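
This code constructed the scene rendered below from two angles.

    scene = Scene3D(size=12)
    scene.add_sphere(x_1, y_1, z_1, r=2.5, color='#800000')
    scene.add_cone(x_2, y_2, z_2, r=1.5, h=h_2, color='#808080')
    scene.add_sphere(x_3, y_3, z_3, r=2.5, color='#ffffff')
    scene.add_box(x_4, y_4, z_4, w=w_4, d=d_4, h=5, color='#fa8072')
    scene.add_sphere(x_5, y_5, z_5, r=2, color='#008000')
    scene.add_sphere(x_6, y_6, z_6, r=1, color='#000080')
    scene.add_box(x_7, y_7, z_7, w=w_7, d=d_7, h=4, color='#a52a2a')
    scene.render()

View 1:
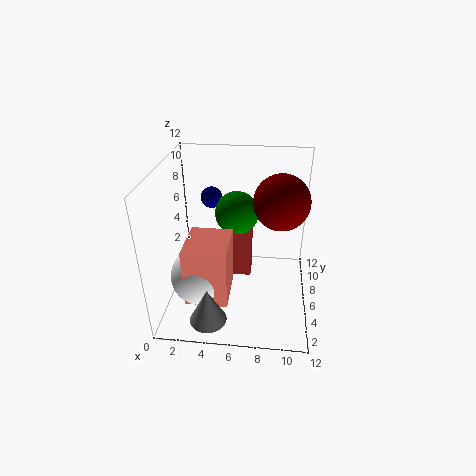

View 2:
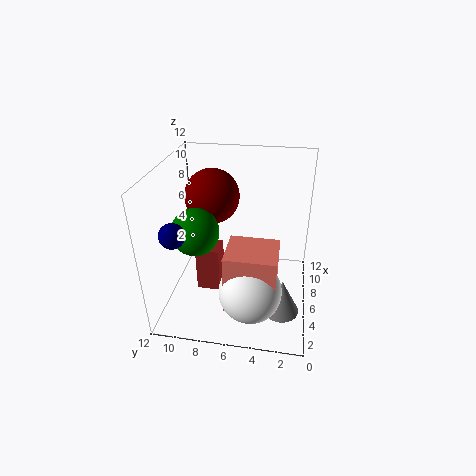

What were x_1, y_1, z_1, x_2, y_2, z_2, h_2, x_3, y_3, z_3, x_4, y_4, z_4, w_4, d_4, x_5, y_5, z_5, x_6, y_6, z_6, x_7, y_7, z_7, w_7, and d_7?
x_1 = 9.5, y_1 = 9, z_1 = 8, x_2 = 4, y_2 = 2, z_2 = 0.5, h_2 = 3, x_3 = 3, y_3 = 4.5, z_3 = 3, x_4 = 2, y_4 = 2.5, z_4 = 1.5, w_4 = 3.5, d_4 = 4, x_5 = 5.5, y_5 = 9.5, z_5 = 6.5, x_6 = 3, y_6 = 10.5, z_6 = 7.5, x_7 = 5, y_7 = 7.5, z_7 = 1, w_7 = 2, d_7 = 2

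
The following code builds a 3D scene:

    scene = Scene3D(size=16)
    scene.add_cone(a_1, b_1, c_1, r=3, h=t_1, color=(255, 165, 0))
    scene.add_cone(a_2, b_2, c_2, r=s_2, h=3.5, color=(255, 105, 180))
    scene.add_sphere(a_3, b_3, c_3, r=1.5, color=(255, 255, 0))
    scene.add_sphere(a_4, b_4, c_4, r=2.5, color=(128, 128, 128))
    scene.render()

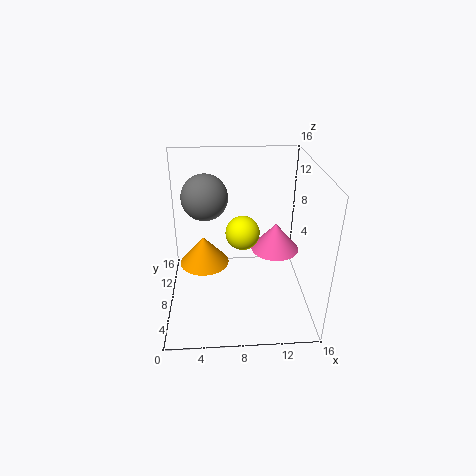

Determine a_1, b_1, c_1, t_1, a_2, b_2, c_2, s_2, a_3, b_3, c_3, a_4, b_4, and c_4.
a_1 = 4
b_1 = 11
c_1 = 3
t_1 = 3.5
a_2 = 13
b_2 = 12
c_2 = 4
s_2 = 3
a_3 = 8
b_3 = 2
c_3 = 12
a_4 = 4.5
b_4 = 9
c_4 = 12.5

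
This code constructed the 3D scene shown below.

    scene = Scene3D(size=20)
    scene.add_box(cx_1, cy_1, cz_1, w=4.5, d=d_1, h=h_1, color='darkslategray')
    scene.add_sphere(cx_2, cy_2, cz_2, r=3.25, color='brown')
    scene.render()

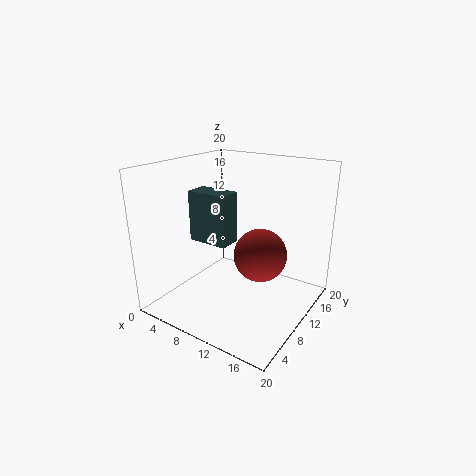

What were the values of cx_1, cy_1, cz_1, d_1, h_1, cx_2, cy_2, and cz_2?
cx_1 = 10, cy_1 = 0.5, cz_1 = 13.25, d_1 = 2.5, h_1 = 5.5, cx_2 = 15.25, cy_2 = 7, cz_2 = 10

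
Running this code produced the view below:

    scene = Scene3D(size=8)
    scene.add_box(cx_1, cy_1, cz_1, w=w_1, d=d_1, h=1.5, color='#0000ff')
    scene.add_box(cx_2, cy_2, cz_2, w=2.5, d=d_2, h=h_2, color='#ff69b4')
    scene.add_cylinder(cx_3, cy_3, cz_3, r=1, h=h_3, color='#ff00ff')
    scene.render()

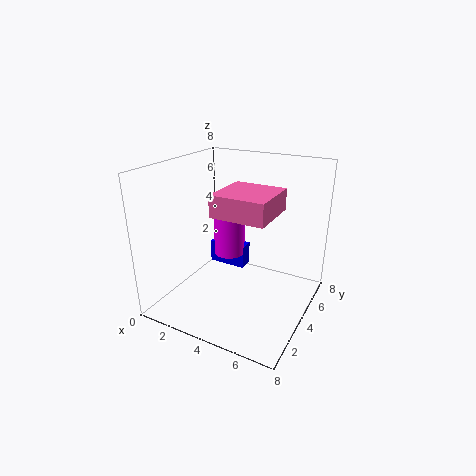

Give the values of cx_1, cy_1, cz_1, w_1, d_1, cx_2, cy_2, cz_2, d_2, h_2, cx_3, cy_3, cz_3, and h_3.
cx_1 = 0.5; cy_1 = 6.5; cz_1 = 0.5; w_1 = 2.5; d_1 = 1; cx_2 = 4.5; cy_2 = 0.5; cz_2 = 6.5; d_2 = 2.5; h_2 = 1; cx_3 = 2; cy_3 = 6.5; cz_3 = 1.5; h_3 = 3.5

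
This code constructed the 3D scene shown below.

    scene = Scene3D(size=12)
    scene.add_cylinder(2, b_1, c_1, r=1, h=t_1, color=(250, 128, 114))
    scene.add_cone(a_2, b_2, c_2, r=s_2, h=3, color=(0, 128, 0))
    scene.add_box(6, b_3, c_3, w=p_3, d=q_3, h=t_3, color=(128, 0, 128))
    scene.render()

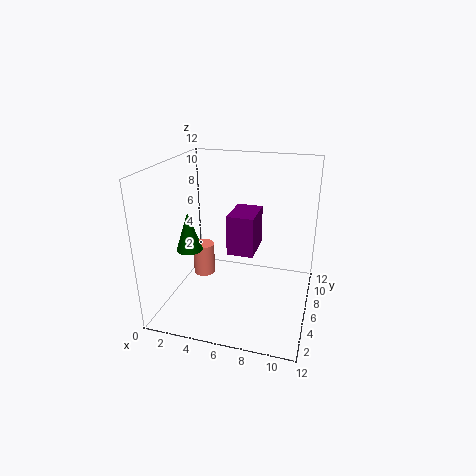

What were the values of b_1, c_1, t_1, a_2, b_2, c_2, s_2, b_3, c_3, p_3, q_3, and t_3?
b_1 = 8, c_1 = 1, t_1 = 3, a_2 = 3, b_2 = 3, c_2 = 6, s_2 = 1, b_3 = 3, c_3 = 6, p_3 = 2, q_3 = 3, t_3 = 3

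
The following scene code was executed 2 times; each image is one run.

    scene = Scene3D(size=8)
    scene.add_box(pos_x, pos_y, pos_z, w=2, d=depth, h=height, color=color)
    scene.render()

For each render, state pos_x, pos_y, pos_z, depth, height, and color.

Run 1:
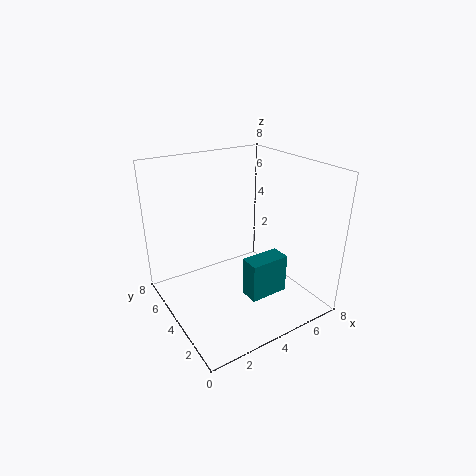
pos_x = 3; pos_y = 1; pos_z = 2; depth = 1; height = 2; color = 'teal'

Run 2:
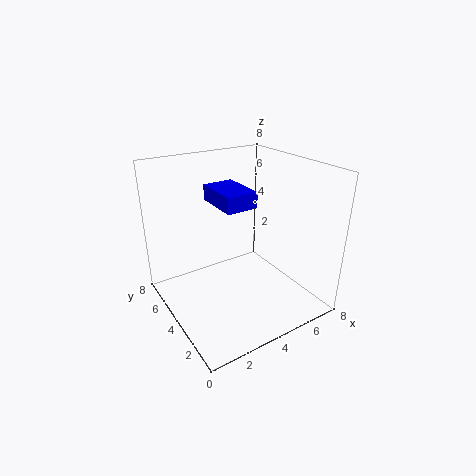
pos_x = 4; pos_y = 5; pos_z = 5; depth = 3; height = 1; color = 'blue'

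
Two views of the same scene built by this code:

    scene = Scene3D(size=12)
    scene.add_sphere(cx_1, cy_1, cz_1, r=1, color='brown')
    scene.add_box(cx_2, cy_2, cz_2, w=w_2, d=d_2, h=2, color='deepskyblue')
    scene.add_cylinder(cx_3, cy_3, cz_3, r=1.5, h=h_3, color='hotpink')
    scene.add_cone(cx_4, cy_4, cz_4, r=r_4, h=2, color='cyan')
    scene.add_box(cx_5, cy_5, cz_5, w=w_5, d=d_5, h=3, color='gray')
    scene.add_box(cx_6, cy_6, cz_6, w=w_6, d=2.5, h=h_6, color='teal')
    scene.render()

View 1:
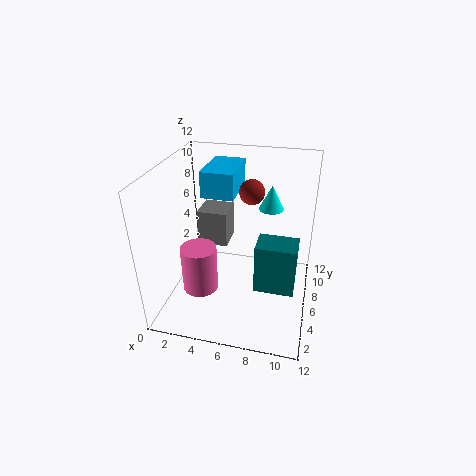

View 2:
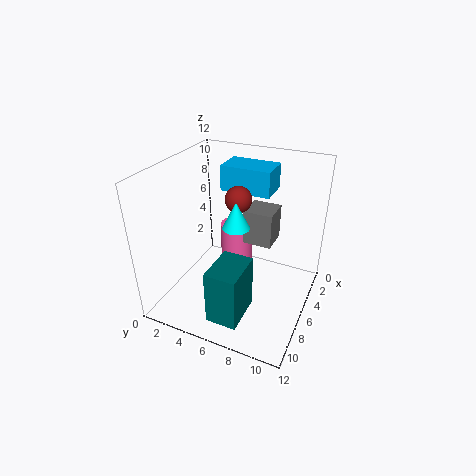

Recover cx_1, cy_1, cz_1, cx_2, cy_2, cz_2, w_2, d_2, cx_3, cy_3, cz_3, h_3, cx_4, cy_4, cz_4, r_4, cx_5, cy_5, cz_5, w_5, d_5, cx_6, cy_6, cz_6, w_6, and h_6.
cx_1 = 7
cy_1 = 6.5
cz_1 = 10
cx_2 = 3.5
cy_2 = 4.5
cz_2 = 10
w_2 = 2.5
d_2 = 4
cx_3 = 3
cy_3 = 4.5
cz_3 = 1.5
h_3 = 4
cx_4 = 8.5
cy_4 = 7
cz_4 = 8.5
r_4 = 1
cx_5 = 2.5
cy_5 = 6
cz_5 = 5
w_5 = 2.5
d_5 = 2.5
cx_6 = 7.5
cy_6 = 5.5
cz_6 = 1
w_6 = 3.5
h_6 = 4.5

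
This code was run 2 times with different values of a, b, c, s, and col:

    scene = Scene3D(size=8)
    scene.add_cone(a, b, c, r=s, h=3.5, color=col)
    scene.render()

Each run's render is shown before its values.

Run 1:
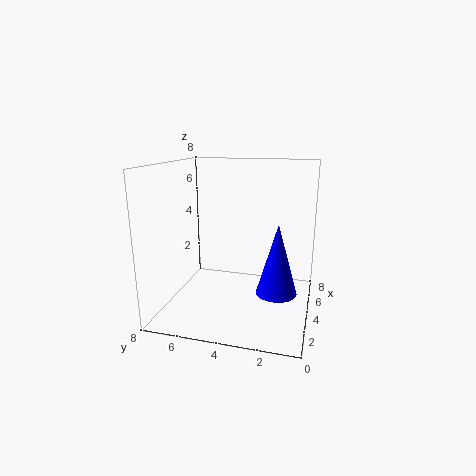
a = 2; b = 1.5; c = 2; s = 1; col = 'blue'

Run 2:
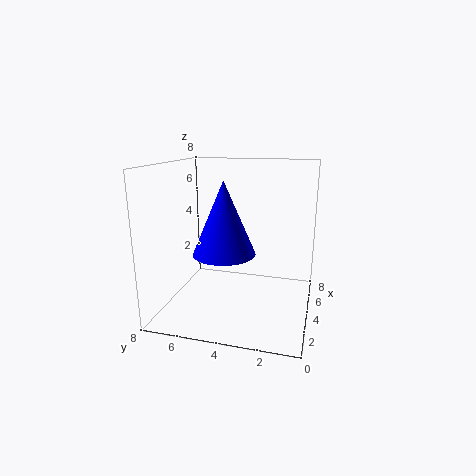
a = 1.5; b = 4; c = 4; s = 1.5; col = 'blue'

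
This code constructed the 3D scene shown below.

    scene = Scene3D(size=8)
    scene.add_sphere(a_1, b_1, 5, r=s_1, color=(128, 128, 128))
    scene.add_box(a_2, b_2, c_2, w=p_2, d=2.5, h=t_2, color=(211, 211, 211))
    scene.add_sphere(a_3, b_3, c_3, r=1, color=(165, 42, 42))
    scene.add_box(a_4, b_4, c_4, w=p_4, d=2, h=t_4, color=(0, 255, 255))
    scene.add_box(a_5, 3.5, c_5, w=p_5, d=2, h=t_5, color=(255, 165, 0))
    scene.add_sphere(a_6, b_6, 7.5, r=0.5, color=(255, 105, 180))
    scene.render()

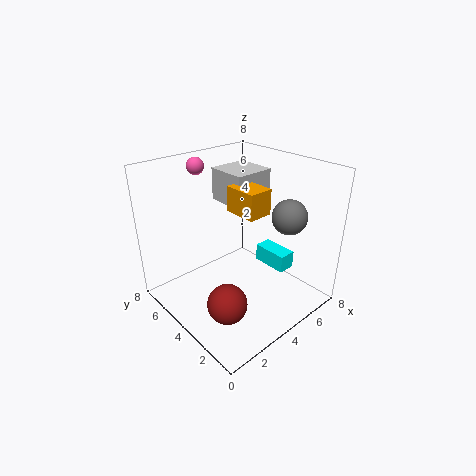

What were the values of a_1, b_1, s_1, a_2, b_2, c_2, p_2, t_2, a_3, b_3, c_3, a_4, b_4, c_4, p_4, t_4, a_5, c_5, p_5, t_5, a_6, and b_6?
a_1 = 6.5, b_1 = 2.5, s_1 = 1, a_2 = 5, b_2 = 5, c_2 = 5, p_2 = 2.5, t_2 = 2, a_3 = 1.5, b_3 = 2, c_3 = 2, a_4 = 5.5, b_4 = 2, c_4 = 2, p_4 = 1, t_4 = 1, a_5 = 4.5, c_5 = 5, p_5 = 1.5, t_5 = 1.5, a_6 = 3.5, b_6 = 7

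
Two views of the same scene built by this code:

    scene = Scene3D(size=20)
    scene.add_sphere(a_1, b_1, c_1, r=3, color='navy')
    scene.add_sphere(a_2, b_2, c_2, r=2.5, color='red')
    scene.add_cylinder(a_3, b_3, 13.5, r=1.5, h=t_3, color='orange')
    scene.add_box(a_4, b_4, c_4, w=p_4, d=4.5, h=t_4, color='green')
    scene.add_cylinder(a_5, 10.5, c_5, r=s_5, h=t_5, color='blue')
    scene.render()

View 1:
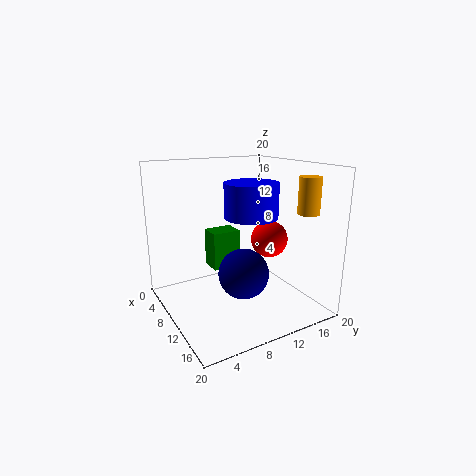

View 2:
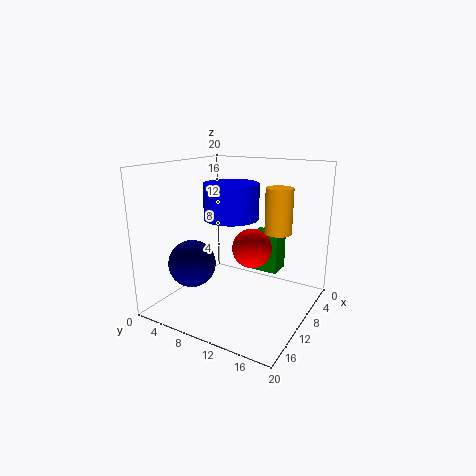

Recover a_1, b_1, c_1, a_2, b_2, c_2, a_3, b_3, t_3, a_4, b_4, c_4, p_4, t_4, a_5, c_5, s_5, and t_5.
a_1 = 16.5, b_1 = 7, c_1 = 8, a_2 = 12.5, b_2 = 13.5, c_2 = 10, a_3 = 15, b_3 = 18, t_3 = 5, a_4 = 1, b_4 = 9, c_4 = 3, p_4 = 3.5, t_4 = 6, a_5 = 12.5, c_5 = 13.5, s_5 = 3.5, t_5 = 4.5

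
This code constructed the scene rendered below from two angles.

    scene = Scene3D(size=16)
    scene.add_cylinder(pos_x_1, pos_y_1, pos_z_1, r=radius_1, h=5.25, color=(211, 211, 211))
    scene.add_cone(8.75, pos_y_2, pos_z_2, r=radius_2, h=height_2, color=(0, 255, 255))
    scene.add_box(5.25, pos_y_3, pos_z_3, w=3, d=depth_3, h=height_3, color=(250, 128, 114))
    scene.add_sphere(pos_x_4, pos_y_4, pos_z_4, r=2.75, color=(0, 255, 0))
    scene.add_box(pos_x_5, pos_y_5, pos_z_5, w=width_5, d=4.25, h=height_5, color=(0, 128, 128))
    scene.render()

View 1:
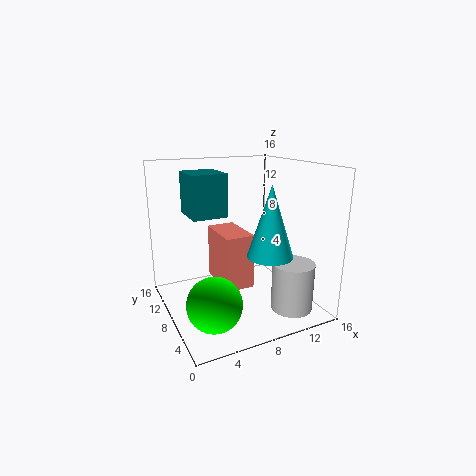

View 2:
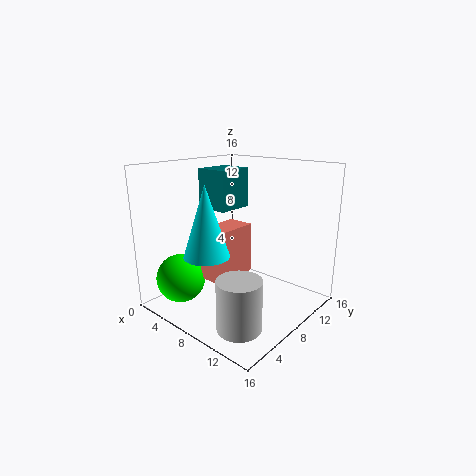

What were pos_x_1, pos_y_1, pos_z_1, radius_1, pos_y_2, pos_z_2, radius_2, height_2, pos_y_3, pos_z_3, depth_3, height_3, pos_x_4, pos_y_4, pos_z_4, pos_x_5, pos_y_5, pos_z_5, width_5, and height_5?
pos_x_1 = 12.25, pos_y_1 = 3.25, pos_z_1 = 0.75, radius_1 = 2.25, pos_y_2 = 2.5, pos_z_2 = 7.75, radius_2 = 2.25, height_2 = 7, pos_y_3 = 4.75, pos_z_3 = 3.5, depth_3 = 5.25, height_3 = 5.75, pos_x_4 = 3.25, pos_y_4 = 3.5, pos_z_4 = 3.25, pos_x_5 = 2.75, pos_y_5 = 7.25, pos_z_5 = 10.75, width_5 = 3.75, height_5 = 4.5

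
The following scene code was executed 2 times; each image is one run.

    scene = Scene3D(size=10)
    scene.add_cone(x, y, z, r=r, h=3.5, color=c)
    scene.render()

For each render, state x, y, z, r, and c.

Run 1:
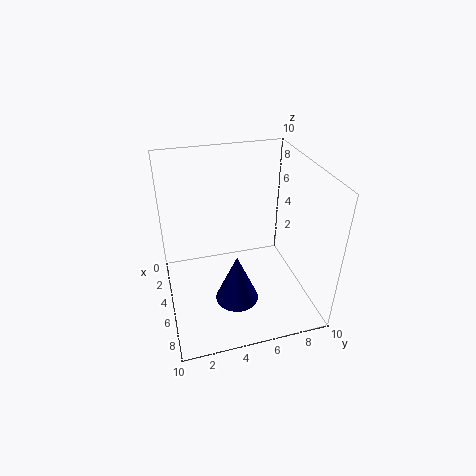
x = 6.5; y = 4.5; z = 1; r = 1.5; c = 'navy'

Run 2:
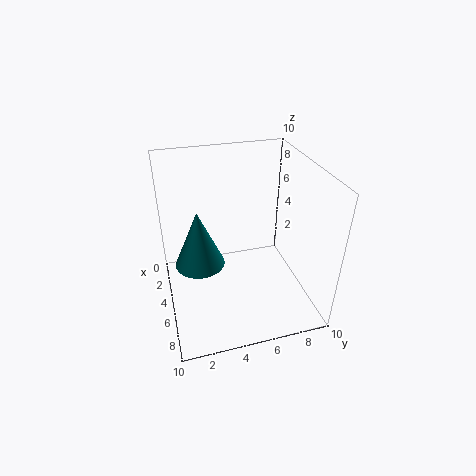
x = 7; y = 2; z = 5; r = 1.5; c = 'teal'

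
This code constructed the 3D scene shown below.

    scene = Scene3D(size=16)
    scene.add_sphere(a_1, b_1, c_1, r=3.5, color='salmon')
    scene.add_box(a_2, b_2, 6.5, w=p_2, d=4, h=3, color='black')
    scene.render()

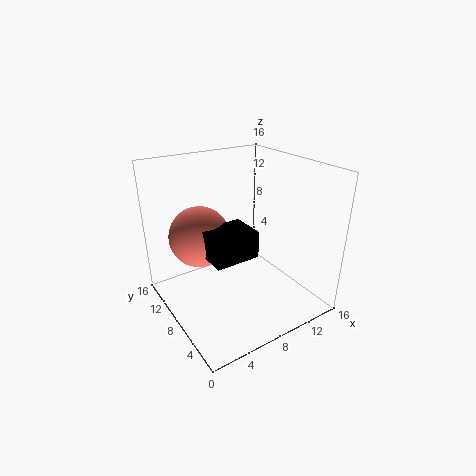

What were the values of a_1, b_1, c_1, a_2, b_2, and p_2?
a_1 = 5; b_1 = 11.5; c_1 = 7.5; a_2 = 4; b_2 = 5.5; p_2 = 5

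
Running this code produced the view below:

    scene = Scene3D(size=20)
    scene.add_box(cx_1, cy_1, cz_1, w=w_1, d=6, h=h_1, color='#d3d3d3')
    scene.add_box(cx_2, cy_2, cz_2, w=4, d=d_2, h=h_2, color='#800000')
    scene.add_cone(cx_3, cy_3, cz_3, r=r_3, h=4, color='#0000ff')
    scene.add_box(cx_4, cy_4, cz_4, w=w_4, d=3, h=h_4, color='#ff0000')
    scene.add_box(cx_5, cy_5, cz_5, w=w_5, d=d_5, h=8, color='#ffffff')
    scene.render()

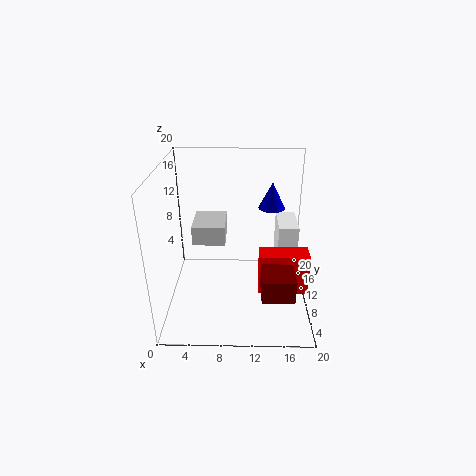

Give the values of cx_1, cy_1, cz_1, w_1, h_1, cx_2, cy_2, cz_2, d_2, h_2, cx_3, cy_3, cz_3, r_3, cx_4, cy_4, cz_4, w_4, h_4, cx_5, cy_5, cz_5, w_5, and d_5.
cx_1 = 3; cy_1 = 13; cz_1 = 7; w_1 = 5; h_1 = 3; cx_2 = 13; cy_2 = 1; cz_2 = 6; d_2 = 4; h_2 = 3; cx_3 = 15; cy_3 = 16; cz_3 = 12; r_3 = 2; cx_4 = 13; cy_4 = 8; cz_4 = 2; w_4 = 7; h_4 = 6; cx_5 = 16; cy_5 = 13; cz_5 = 2; w_5 = 3; d_5 = 6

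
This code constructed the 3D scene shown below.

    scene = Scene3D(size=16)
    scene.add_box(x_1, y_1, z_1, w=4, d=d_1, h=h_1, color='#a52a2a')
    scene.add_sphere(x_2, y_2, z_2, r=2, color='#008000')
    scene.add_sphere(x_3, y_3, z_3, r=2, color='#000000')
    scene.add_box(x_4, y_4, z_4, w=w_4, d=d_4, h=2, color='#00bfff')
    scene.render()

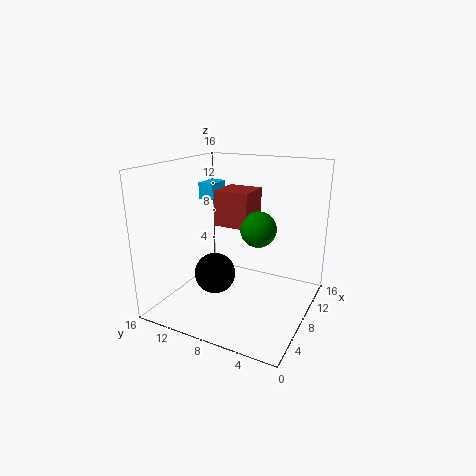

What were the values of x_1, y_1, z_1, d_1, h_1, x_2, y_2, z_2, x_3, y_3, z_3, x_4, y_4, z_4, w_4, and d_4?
x_1 = 8, y_1 = 7, z_1 = 9, d_1 = 4, h_1 = 4, x_2 = 9, y_2 = 6, z_2 = 9, x_3 = 3, y_3 = 8, z_3 = 6, x_4 = 11, y_4 = 13, z_4 = 11, w_4 = 3, d_4 = 2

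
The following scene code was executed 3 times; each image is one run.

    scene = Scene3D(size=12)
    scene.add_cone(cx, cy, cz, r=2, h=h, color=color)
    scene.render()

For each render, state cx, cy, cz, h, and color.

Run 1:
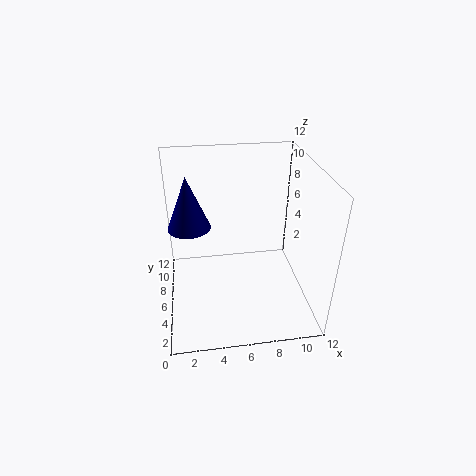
cx = 2
cy = 10
cz = 5
h = 5
color = 'navy'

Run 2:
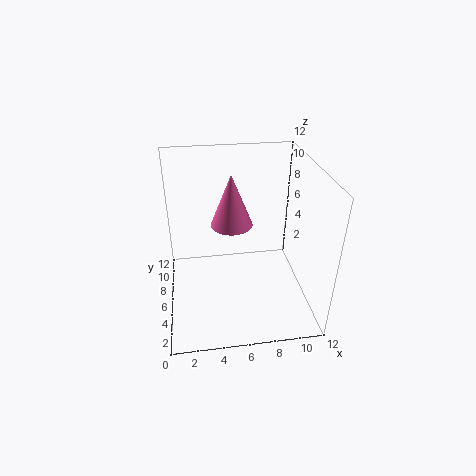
cx = 6
cy = 10
cz = 5
h = 5
color = 'hotpink'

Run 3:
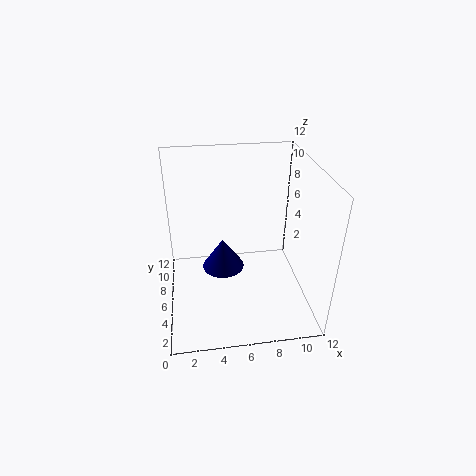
cx = 5
cy = 9
cz = 1
h = 3
color = 'navy'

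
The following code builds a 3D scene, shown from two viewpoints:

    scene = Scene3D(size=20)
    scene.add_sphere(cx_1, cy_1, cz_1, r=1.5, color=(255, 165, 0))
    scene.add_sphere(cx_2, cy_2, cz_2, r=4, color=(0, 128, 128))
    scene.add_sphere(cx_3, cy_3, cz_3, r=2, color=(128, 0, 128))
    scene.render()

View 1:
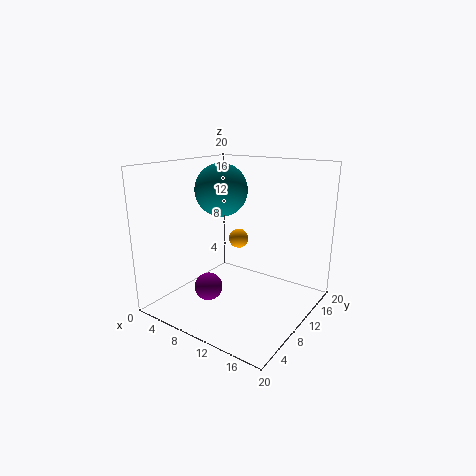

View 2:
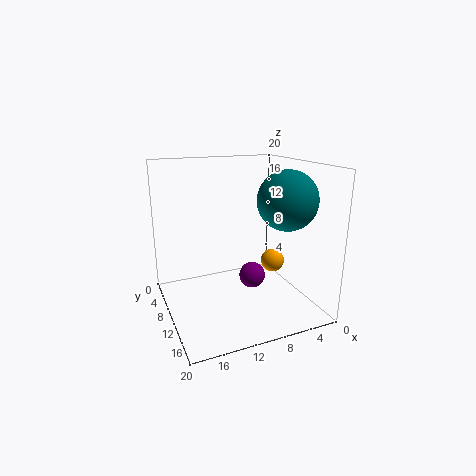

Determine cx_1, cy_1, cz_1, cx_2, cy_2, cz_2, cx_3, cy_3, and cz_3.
cx_1 = 7
cy_1 = 14.5
cz_1 = 8
cx_2 = 4.5
cy_2 = 13.5
cz_2 = 15.5
cx_3 = 6.5
cy_3 = 7.5
cz_3 = 2.5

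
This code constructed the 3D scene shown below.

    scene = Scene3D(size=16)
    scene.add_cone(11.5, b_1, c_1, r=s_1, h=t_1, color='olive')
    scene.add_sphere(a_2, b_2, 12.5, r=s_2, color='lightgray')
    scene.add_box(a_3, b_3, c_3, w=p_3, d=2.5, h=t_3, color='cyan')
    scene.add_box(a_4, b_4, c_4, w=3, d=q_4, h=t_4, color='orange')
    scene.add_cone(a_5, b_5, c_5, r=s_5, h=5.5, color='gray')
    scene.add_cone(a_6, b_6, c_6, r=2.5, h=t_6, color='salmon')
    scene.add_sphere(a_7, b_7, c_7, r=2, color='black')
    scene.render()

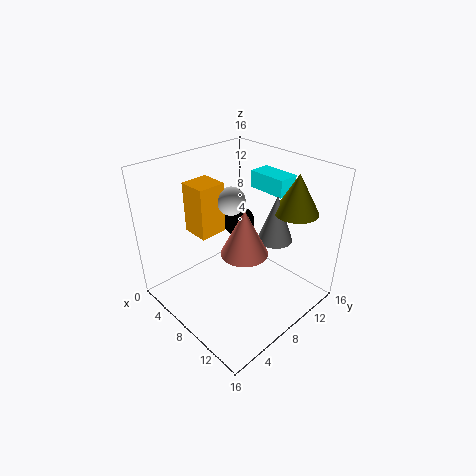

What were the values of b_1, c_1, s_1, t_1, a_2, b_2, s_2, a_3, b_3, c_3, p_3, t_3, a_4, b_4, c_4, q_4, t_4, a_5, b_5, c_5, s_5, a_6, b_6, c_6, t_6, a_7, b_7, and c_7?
b_1 = 13.5
c_1 = 10.5
s_1 = 2.5
t_1 = 4.5
a_2 = 7.5
b_2 = 7.5
s_2 = 1.5
a_3 = 5.5
b_3 = 12.5
c_3 = 12
p_3 = 4.5
t_3 = 2
a_4 = 4
b_4 = 4
c_4 = 9
q_4 = 3
t_4 = 5.5
a_5 = 10
b_5 = 12
c_5 = 7
s_5 = 2
a_6 = 10
b_6 = 7
c_6 = 7.5
t_6 = 5
a_7 = 3.5
b_7 = 12.5
c_7 = 6.5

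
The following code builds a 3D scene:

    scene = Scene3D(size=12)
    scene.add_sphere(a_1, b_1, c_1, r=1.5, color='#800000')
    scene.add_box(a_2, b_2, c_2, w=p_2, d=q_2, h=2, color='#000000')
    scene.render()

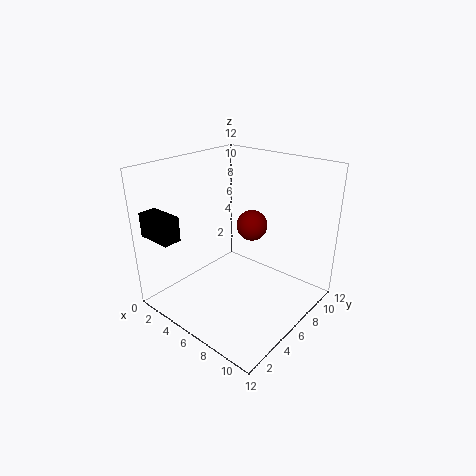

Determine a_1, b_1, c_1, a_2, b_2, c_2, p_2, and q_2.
a_1 = 4
b_1 = 10.5
c_1 = 5
a_2 = 0.5
b_2 = 0.5
c_2 = 6.5
p_2 = 3
q_2 = 1.5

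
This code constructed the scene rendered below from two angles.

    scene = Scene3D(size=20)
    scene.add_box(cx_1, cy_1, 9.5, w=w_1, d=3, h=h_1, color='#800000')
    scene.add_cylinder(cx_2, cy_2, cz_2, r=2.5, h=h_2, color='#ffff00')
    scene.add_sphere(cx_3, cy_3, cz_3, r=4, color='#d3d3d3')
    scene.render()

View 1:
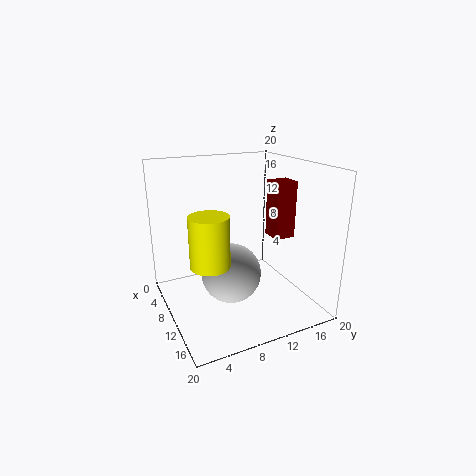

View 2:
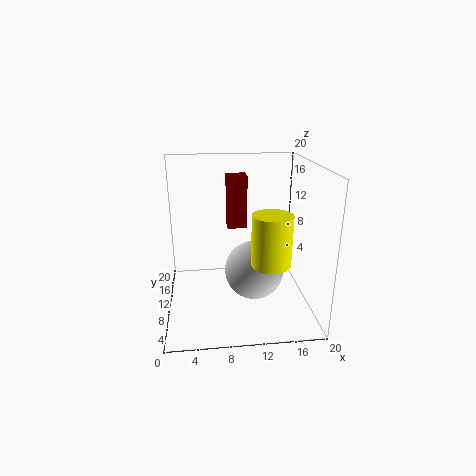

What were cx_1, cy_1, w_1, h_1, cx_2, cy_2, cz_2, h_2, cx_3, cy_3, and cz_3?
cx_1 = 9
cy_1 = 15
w_1 = 3
h_1 = 8
cx_2 = 13.5
cy_2 = 4.5
cz_2 = 8.5
h_2 = 6.5
cx_3 = 12
cy_3 = 8
cz_3 = 6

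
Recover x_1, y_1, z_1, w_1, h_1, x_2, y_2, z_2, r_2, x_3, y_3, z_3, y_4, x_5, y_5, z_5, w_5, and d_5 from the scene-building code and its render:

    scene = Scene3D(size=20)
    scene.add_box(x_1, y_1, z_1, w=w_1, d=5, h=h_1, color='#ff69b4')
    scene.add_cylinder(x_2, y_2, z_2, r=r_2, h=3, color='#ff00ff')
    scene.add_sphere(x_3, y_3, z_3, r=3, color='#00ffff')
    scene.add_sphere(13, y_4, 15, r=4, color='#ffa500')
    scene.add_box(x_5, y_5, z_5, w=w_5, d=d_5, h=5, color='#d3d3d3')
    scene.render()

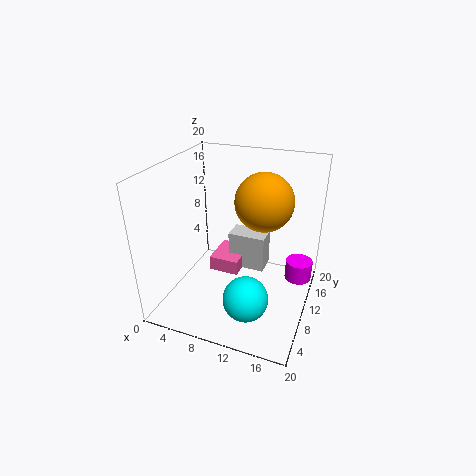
x_1 = 7; y_1 = 7; z_1 = 6; w_1 = 4; h_1 = 2; x_2 = 18; y_2 = 15; z_2 = 2; r_2 = 2; x_3 = 13; y_3 = 5; z_3 = 4; y_4 = 12; x_5 = 9; y_5 = 9; z_5 = 6; w_5 = 5; d_5 = 3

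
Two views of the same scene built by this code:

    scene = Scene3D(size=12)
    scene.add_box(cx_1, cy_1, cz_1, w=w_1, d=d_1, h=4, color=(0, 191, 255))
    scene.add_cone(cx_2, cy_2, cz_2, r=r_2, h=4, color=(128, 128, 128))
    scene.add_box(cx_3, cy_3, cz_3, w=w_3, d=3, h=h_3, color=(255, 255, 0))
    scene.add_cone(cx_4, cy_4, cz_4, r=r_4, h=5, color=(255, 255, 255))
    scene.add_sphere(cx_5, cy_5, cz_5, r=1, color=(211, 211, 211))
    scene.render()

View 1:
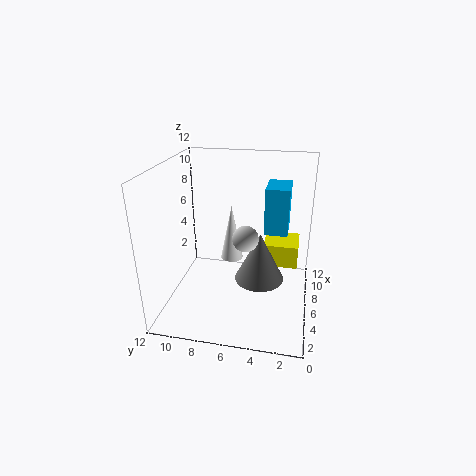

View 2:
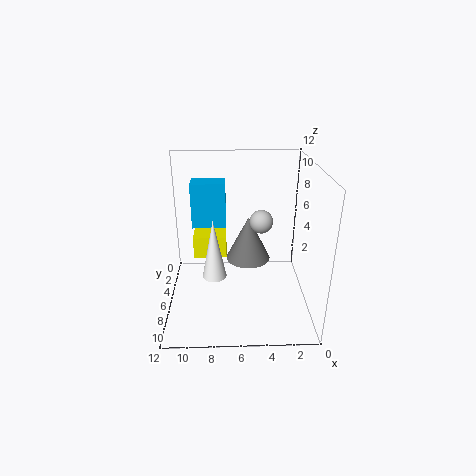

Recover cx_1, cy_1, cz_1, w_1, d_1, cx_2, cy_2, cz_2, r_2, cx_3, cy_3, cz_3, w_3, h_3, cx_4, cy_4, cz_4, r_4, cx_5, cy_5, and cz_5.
cx_1 = 7; cy_1 = 2; cz_1 = 6; w_1 = 3; d_1 = 2; cx_2 = 5; cy_2 = 4; cz_2 = 3; r_2 = 2; cx_3 = 7; cy_3 = 1; cz_3 = 3; w_3 = 3; h_3 = 2; cx_4 = 8; cy_4 = 7; cz_4 = 3; r_4 = 1; cx_5 = 4; cy_5 = 5; cz_5 = 7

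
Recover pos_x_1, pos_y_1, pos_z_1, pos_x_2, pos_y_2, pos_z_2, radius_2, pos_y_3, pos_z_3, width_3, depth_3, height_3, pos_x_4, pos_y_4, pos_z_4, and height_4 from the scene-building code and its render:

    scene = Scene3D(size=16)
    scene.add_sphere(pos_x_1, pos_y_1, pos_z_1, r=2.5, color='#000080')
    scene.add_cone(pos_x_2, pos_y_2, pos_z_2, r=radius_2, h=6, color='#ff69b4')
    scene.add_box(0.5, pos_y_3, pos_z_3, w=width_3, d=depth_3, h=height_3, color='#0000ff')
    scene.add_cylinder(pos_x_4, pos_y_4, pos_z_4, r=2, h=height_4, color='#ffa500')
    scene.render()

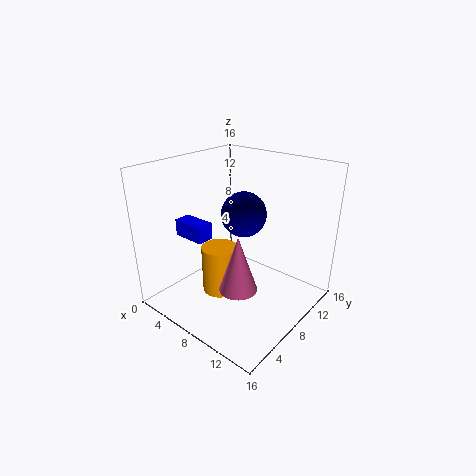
pos_x_1 = 8; pos_y_1 = 9; pos_z_1 = 10.5; pos_x_2 = 10.5; pos_y_2 = 5; pos_z_2 = 4; radius_2 = 2; pos_y_3 = 5.5; pos_z_3 = 7; width_3 = 4; depth_3 = 2; height_3 = 2; pos_x_4 = 6.5; pos_y_4 = 6.5; pos_z_4 = 1.5; height_4 = 5.5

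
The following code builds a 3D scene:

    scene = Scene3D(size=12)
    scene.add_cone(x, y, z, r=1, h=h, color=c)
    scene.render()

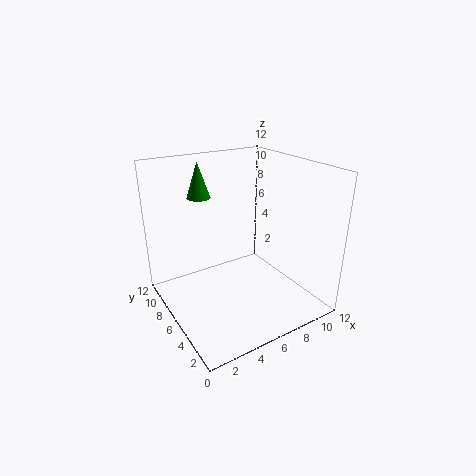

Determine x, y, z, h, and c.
x = 4, y = 9, z = 9, h = 3, c = 'green'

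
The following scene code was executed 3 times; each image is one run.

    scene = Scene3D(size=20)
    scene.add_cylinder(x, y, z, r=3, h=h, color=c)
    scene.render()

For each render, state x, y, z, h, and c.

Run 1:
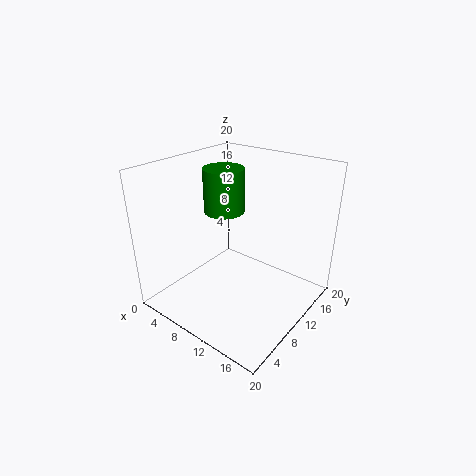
x = 5.5; y = 12.5; z = 12; h = 6.5; c = 'green'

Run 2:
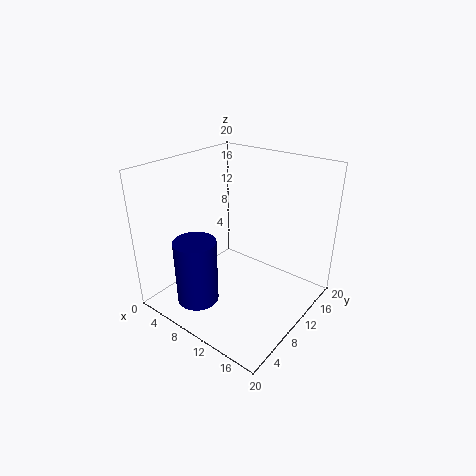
x = 6; y = 5.5; z = 0.5; h = 9.5; c = 'navy'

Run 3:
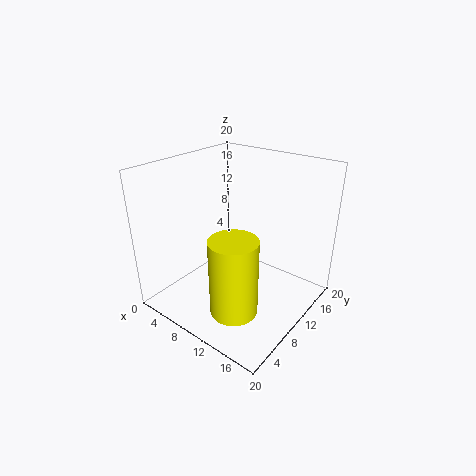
x = 14; y = 4; z = 3.5; h = 10; c = 'yellow'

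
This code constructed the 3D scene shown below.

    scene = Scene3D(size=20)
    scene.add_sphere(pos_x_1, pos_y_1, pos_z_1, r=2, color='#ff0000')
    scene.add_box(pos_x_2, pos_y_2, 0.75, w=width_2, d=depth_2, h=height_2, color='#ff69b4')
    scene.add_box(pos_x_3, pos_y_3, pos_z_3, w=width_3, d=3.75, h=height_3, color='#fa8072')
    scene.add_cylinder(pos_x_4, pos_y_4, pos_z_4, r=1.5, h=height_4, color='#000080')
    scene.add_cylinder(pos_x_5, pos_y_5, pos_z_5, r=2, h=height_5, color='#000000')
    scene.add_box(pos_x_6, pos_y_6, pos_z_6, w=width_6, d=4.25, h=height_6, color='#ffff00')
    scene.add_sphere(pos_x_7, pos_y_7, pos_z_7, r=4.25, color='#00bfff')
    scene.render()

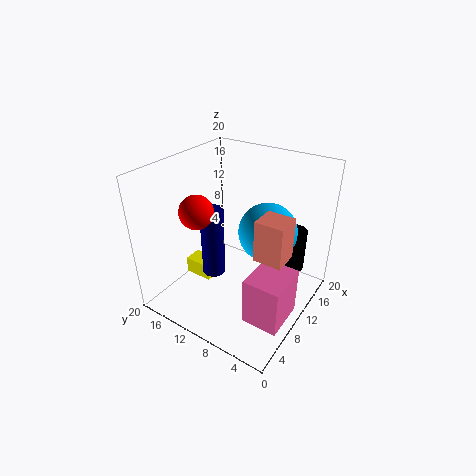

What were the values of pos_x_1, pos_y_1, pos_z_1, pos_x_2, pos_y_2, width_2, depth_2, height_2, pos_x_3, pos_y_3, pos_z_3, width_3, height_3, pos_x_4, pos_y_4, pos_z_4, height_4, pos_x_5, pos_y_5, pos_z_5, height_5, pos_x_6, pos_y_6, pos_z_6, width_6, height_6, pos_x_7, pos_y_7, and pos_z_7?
pos_x_1 = 3
pos_y_1 = 11
pos_z_1 = 16.75
pos_x_2 = 5
pos_y_2 = 1
width_2 = 6
depth_2 = 5
height_2 = 6.75
pos_x_3 = 7
pos_y_3 = 2
pos_z_3 = 9.75
width_3 = 3.5
height_3 = 5.5
pos_x_4 = 6
pos_y_4 = 11.25
pos_z_4 = 6.5
height_4 = 9.25
pos_x_5 = 17.75
pos_y_5 = 5
pos_z_5 = 2.5
height_5 = 6.5
pos_x_6 = 8.25
pos_y_6 = 14.25
pos_z_6 = 1.75
width_6 = 2.75
height_6 = 2.5
pos_x_7 = 14
pos_y_7 = 7.5
pos_z_7 = 9.75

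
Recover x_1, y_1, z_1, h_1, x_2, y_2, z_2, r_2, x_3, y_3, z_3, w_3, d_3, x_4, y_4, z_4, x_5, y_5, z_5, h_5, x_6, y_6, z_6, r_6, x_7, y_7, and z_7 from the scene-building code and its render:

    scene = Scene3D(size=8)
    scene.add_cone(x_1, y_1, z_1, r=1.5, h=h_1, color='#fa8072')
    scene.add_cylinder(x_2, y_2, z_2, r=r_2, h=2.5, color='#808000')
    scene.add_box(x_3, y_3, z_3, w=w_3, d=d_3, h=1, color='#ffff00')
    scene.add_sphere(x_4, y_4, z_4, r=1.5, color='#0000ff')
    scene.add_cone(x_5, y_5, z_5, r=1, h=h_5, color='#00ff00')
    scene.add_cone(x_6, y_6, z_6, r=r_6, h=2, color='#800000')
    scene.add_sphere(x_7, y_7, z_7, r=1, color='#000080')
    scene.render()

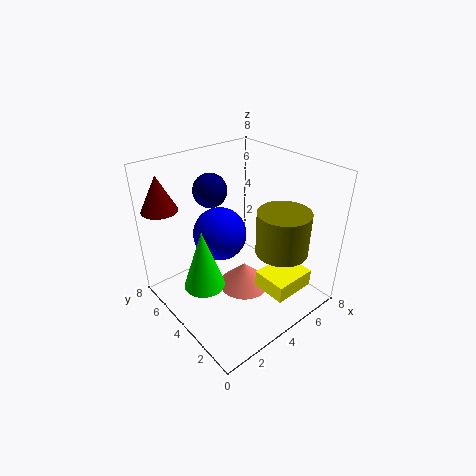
x_1 = 4.5; y_1 = 4; z_1 = 0.5; h_1 = 1.5; x_2 = 6; y_2 = 2.5; z_2 = 3; r_2 = 1.5; x_3 = 4.5; y_3 = 1; z_3 = 1; w_3 = 2.5; d_3 = 2; x_4 = 3.5; y_4 = 5; z_4 = 4; x_5 = 1; y_5 = 3; z_5 = 3; h_5 = 3; x_6 = 1; y_6 = 7; z_6 = 5.5; r_6 = 1; x_7 = 4; y_7 = 6.5; z_7 = 6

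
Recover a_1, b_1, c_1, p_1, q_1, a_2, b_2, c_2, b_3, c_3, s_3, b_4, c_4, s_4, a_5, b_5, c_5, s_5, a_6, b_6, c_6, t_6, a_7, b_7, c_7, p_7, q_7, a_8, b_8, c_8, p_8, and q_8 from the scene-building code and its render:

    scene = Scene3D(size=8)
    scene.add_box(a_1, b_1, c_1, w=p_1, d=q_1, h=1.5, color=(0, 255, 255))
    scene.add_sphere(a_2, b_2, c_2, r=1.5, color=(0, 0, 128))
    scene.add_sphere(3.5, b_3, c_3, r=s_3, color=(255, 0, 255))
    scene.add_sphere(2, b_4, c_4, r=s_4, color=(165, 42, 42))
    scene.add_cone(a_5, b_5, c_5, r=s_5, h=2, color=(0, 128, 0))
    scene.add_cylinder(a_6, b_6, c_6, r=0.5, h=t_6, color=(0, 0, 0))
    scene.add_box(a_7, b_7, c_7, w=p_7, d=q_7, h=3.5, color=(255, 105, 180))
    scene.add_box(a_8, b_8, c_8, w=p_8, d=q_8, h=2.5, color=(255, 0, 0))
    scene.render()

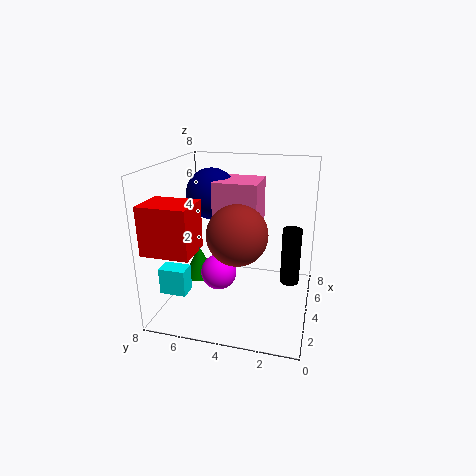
a_1 = 2; b_1 = 6.5; c_1 = 1; p_1 = 1; q_1 = 1.5; a_2 = 5.5; b_2 = 6; c_2 = 6; b_3 = 5; c_3 = 2; s_3 = 1; b_4 = 3.5; c_4 = 5; s_4 = 1.5; a_5 = 5.5; b_5 = 7; c_5 = 0.5; s_5 = 1; a_6 = 3.5; b_6 = 1; c_6 = 2; t_6 = 3; a_7 = 4; b_7 = 3; c_7 = 3.5; p_7 = 2.5; q_7 = 2.5; a_8 = 0.5; b_8 = 5.5; c_8 = 4; p_8 = 2; q_8 = 2.5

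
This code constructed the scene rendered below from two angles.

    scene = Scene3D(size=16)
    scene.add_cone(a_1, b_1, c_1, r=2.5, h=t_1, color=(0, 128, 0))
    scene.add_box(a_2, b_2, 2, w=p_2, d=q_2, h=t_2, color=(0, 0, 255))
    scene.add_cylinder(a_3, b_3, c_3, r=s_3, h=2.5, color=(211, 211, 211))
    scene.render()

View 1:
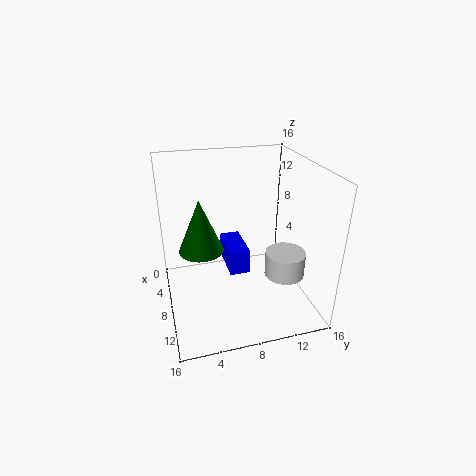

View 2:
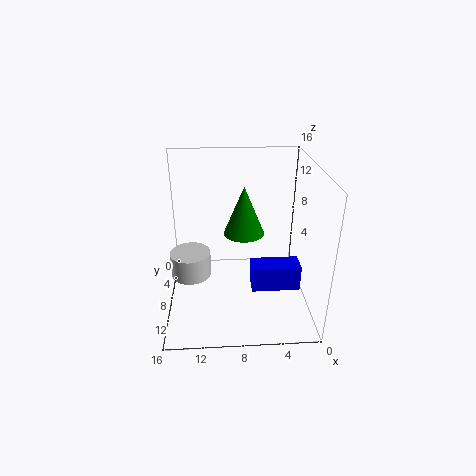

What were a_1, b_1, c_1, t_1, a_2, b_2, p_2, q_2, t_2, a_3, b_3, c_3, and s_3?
a_1 = 7, b_1 = 4, c_1 = 6.5, t_1 = 6, a_2 = 1, b_2 = 7.5, p_2 = 5.5, q_2 = 2.5, t_2 = 3, a_3 = 13, b_3 = 11.5, c_3 = 6, s_3 = 2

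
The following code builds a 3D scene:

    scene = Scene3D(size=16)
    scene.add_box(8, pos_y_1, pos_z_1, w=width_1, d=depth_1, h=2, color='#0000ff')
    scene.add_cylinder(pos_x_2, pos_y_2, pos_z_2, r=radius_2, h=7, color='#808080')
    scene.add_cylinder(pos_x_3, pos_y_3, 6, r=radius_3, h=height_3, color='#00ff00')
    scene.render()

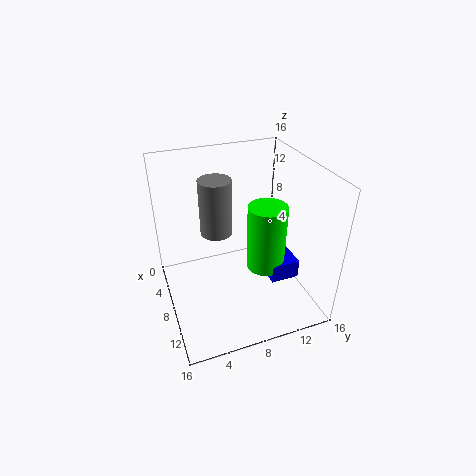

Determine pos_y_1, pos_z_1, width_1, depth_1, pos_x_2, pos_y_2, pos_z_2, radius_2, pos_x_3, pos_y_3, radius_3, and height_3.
pos_y_1 = 10, pos_z_1 = 5, width_1 = 5, depth_1 = 3, pos_x_2 = 3, pos_y_2 = 7, pos_z_2 = 6, radius_2 = 2, pos_x_3 = 11, pos_y_3 = 10, radius_3 = 2, height_3 = 7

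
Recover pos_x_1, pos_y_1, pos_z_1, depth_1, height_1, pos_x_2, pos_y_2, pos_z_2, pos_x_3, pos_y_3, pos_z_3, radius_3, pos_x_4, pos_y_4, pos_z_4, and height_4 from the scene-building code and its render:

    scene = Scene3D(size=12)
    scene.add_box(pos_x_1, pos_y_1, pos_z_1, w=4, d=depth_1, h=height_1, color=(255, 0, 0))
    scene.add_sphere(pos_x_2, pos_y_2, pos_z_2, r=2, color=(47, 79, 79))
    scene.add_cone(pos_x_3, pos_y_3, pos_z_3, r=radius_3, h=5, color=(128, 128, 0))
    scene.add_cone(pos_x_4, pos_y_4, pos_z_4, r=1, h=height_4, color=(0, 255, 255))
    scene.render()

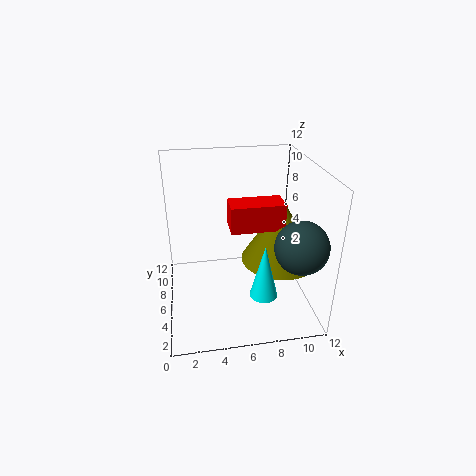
pos_x_1 = 5; pos_y_1 = 3; pos_z_1 = 8; depth_1 = 2; height_1 = 2; pos_x_2 = 10; pos_y_2 = 2; pos_z_2 = 7; pos_x_3 = 9; pos_y_3 = 4; pos_z_3 = 5; radius_3 = 3; pos_x_4 = 7; pos_y_4 = 1; pos_z_4 = 4; height_4 = 4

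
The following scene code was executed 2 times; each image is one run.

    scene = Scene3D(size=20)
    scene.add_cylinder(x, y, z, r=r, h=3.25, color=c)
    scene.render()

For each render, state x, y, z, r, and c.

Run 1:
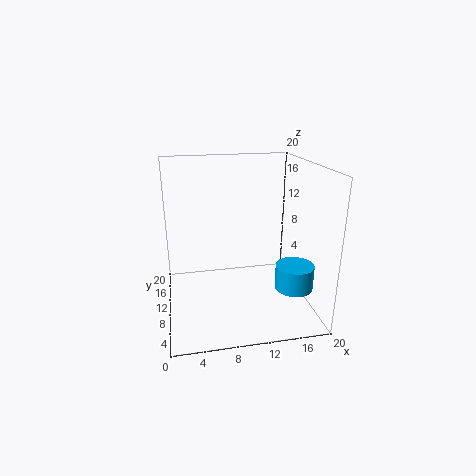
x = 16.5; y = 4.75; z = 4.5; r = 2.5; c = 'deepskyblue'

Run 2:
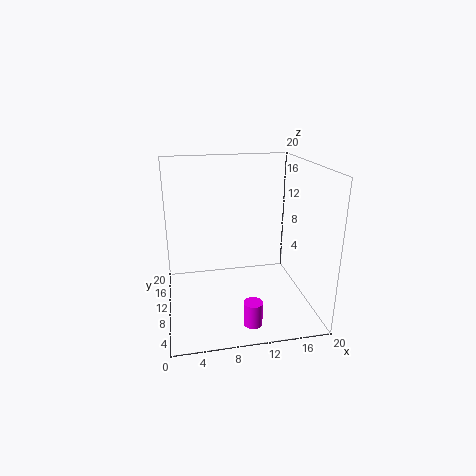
x = 10.75; y = 3.75; z = 0.25; r = 1.25; c = 'magenta'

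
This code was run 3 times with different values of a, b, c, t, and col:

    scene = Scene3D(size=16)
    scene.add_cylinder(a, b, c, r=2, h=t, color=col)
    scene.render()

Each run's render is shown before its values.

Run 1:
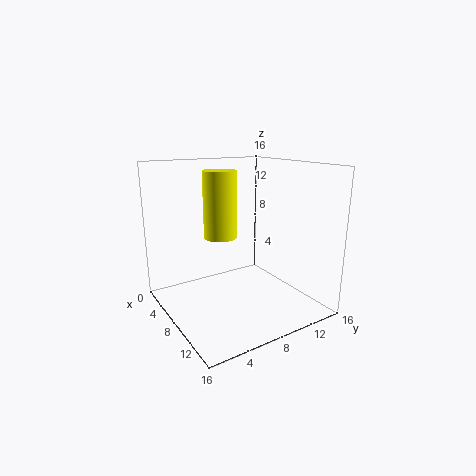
a = 4
b = 8
c = 7
t = 8
col = 'yellow'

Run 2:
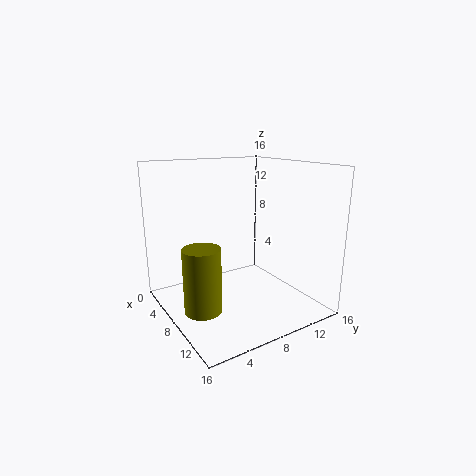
a = 9
b = 3
c = 1
t = 7
col = 'olive'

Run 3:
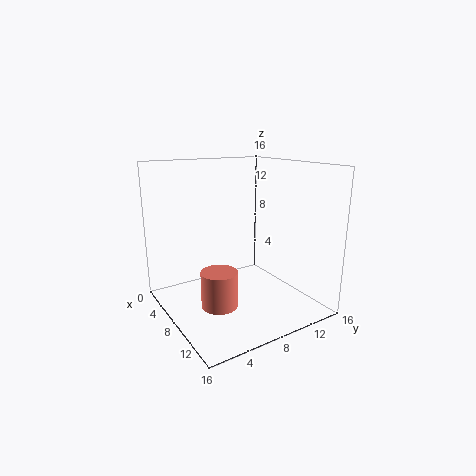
a = 9
b = 5
c = 1
t = 4
col = 'salmon'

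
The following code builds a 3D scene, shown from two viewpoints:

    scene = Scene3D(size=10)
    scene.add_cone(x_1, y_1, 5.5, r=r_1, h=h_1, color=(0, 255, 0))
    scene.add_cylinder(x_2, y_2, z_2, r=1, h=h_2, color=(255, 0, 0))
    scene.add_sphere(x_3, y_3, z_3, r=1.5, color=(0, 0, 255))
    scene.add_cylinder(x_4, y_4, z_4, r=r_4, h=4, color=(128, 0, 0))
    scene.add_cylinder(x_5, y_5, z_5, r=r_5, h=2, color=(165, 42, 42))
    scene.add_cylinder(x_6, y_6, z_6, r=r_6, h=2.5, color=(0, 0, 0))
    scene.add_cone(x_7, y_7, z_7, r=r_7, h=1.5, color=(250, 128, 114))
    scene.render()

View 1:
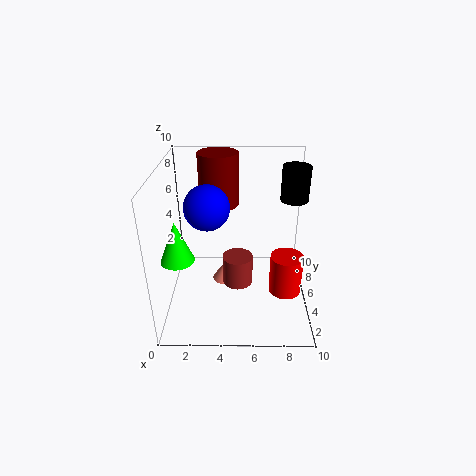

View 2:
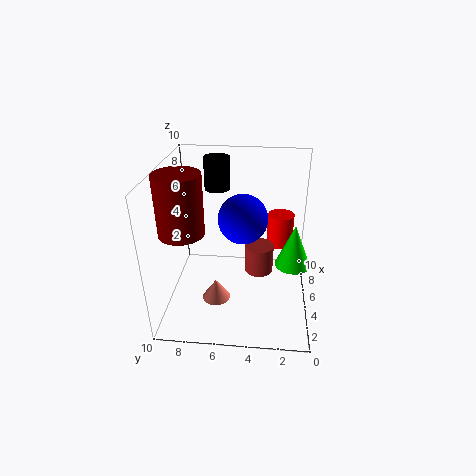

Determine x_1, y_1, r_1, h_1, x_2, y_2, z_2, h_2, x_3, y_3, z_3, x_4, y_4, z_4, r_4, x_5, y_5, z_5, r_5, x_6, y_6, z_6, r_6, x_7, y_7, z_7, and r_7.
x_1 = 1.5
y_1 = 1.5
r_1 = 1
h_1 = 2.5
x_2 = 8
y_2 = 2
z_2 = 3
h_2 = 2.5
x_3 = 3
y_3 = 4.5
z_3 = 7.5
x_4 = 3.5
y_4 = 8.5
z_4 = 6
r_4 = 1.5
x_5 = 5
y_5 = 3.5
z_5 = 2.5
r_5 = 1
x_6 = 9
y_6 = 7
z_6 = 7
r_6 = 1
x_7 = 4
y_7 = 6.5
z_7 = 0.5
r_7 = 1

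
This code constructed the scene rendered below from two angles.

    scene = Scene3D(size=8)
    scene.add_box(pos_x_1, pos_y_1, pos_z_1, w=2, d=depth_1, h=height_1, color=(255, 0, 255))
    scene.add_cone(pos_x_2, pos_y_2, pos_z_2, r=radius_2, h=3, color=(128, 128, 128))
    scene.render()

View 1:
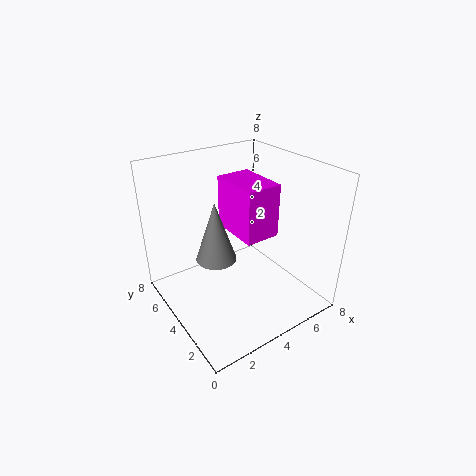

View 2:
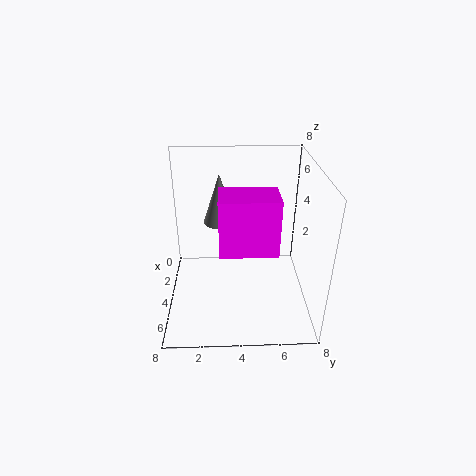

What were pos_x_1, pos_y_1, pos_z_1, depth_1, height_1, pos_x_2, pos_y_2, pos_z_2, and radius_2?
pos_x_1 = 4; pos_y_1 = 3; pos_z_1 = 4; depth_1 = 3; height_1 = 3; pos_x_2 = 2; pos_y_2 = 3; pos_z_2 = 4; radius_2 = 1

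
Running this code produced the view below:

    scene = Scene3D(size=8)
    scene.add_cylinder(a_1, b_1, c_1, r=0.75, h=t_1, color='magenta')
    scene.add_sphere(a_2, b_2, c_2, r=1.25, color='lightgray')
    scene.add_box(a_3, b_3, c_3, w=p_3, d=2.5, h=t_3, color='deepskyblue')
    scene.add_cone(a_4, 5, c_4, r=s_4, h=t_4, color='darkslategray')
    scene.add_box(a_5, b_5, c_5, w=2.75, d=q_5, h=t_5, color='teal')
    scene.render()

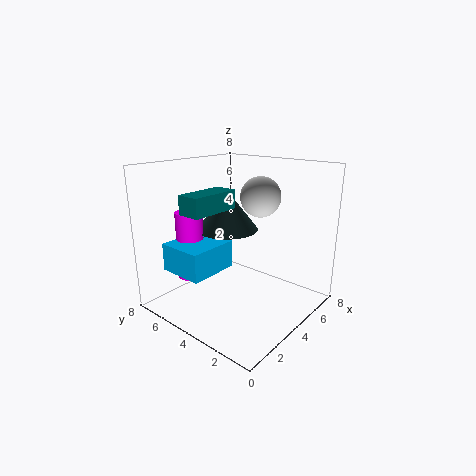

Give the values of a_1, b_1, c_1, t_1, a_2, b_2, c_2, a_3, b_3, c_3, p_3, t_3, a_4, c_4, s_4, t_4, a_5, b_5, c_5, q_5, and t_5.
a_1 = 2.25; b_1 = 6; c_1 = 1.75; t_1 = 3.75; a_2 = 6.75; b_2 = 4.5; c_2 = 5.75; a_3 = 0.75; b_3 = 4; c_3 = 2.5; p_3 = 2.75; t_3 = 1.5; a_4 = 4.25; c_4 = 4.25; s_4 = 1.75; t_4 = 2.25; a_5 = 1; b_5 = 4; c_5 = 5.75; q_5 = 1.25; t_5 = 1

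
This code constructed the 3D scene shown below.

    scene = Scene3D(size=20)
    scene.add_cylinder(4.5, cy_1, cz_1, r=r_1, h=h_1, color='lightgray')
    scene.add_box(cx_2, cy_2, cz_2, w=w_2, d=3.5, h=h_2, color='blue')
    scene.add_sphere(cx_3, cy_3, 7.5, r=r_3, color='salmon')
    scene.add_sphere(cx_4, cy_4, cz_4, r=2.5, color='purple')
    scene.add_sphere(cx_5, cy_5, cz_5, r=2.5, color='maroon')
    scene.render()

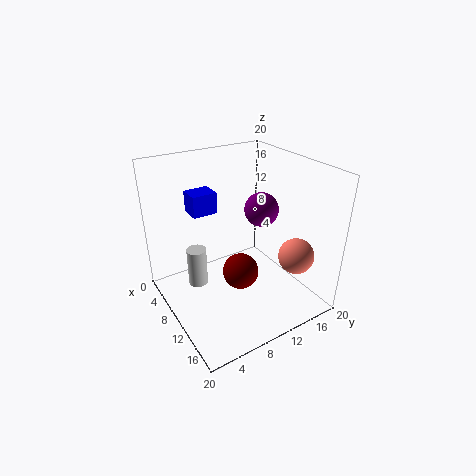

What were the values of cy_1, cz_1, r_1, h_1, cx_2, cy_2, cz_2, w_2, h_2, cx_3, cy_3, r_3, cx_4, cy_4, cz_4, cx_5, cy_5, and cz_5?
cy_1 = 6; cz_1 = 0.5; r_1 = 1.5; h_1 = 6; cx_2 = 4; cy_2 = 5; cz_2 = 13; w_2 = 3; h_2 = 3; cx_3 = 15; cy_3 = 16.5; r_3 = 2.5; cx_4 = 8.5; cy_4 = 15; cz_4 = 12.5; cx_5 = 11.5; cy_5 = 9.5; cz_5 = 5.5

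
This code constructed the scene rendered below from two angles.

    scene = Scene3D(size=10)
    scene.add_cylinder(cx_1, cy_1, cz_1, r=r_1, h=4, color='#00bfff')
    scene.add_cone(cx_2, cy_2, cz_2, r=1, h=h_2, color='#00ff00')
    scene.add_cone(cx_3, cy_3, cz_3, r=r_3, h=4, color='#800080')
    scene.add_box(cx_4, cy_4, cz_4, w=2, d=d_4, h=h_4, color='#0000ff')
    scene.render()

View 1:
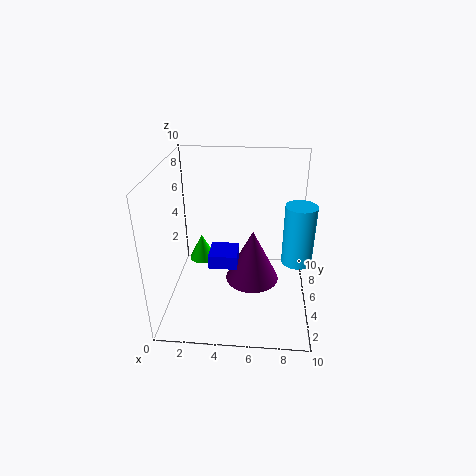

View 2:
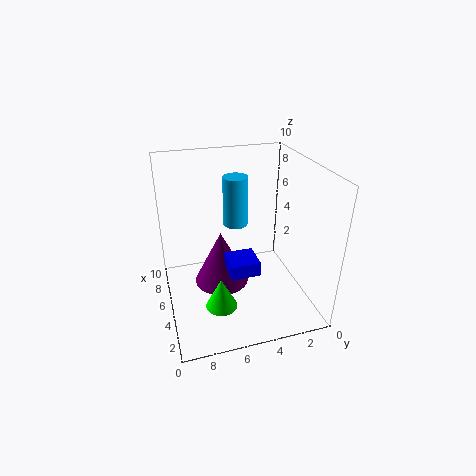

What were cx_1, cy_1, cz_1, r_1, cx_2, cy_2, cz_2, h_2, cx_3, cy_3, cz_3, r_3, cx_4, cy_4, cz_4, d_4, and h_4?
cx_1 = 9, cy_1 = 4, cz_1 = 4, r_1 = 1, cx_2 = 2, cy_2 = 7, cz_2 = 2, h_2 = 2, cx_3 = 6, cy_3 = 6, cz_3 = 1, r_3 = 2, cx_4 = 3, cy_4 = 4, cz_4 = 3, d_4 = 2, h_4 = 1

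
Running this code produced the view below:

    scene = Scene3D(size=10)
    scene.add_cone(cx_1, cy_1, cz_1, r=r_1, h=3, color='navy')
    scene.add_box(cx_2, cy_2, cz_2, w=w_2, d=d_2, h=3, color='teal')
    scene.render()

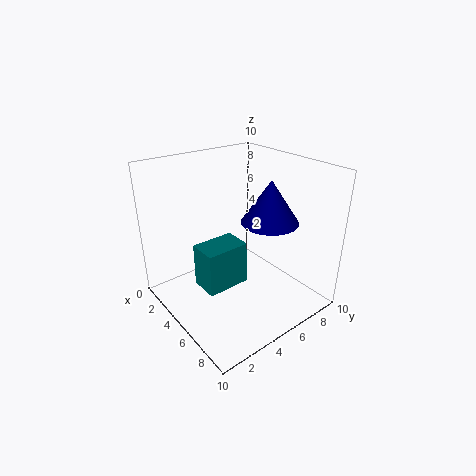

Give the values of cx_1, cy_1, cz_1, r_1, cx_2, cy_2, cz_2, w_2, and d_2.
cx_1 = 6, cy_1 = 7, cz_1 = 6, r_1 = 2, cx_2 = 4, cy_2 = 2, cz_2 = 2, w_2 = 2, d_2 = 3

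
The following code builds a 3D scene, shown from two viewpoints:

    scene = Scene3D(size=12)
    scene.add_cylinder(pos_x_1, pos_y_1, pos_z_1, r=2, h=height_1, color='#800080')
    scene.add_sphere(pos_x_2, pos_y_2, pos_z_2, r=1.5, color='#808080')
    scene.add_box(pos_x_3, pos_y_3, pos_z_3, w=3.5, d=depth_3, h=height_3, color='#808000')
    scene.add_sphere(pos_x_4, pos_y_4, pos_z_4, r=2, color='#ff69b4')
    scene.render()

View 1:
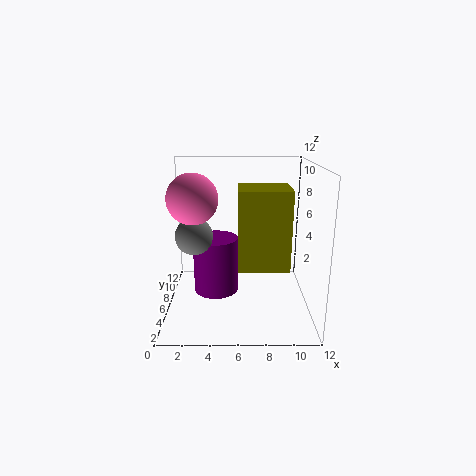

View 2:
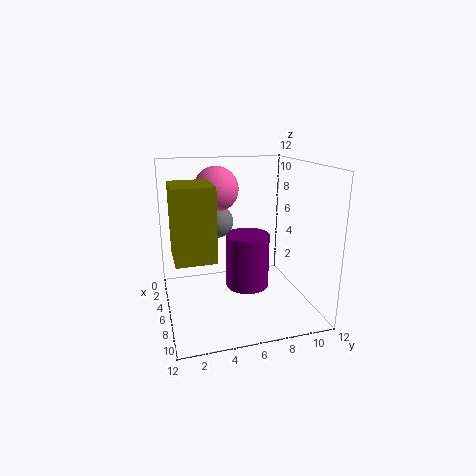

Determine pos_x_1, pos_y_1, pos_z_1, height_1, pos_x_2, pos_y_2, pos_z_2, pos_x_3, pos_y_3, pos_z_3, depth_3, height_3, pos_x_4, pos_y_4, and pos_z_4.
pos_x_1 = 4
pos_y_1 = 7.5
pos_z_1 = 0.5
height_1 = 5
pos_x_2 = 2.5
pos_y_2 = 5
pos_z_2 = 6.5
pos_x_3 = 6
pos_y_3 = 0.5
pos_z_3 = 5.5
depth_3 = 3
height_3 = 5.5
pos_x_4 = 2.5
pos_y_4 = 5
pos_z_4 = 9.5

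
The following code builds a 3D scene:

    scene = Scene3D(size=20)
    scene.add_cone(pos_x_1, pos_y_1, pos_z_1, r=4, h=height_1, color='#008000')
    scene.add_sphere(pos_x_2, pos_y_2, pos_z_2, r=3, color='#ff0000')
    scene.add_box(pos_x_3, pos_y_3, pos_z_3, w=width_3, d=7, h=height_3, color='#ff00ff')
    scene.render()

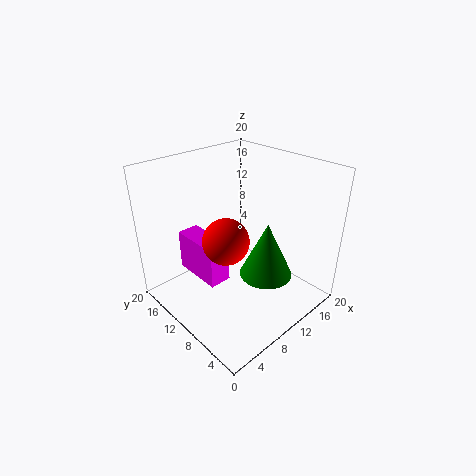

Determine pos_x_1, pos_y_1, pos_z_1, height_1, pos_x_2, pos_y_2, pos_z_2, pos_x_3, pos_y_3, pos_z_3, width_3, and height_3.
pos_x_1 = 14.5; pos_y_1 = 8.5; pos_z_1 = 2.5; height_1 = 8.5; pos_x_2 = 6.5; pos_y_2 = 8.5; pos_z_2 = 11.5; pos_x_3 = 4; pos_y_3 = 8.5; pos_z_3 = 5.5; width_3 = 3; height_3 = 5.5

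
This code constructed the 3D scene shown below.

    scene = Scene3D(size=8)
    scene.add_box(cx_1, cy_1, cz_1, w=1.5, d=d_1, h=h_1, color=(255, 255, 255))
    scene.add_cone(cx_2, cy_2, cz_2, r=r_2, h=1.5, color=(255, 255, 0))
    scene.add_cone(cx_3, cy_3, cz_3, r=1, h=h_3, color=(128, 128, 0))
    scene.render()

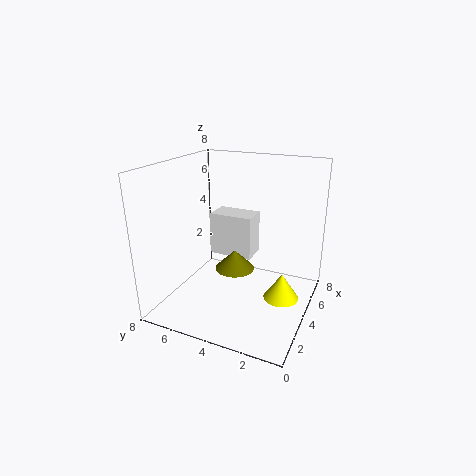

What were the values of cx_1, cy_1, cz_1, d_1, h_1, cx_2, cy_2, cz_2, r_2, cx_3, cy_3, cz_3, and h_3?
cx_1 = 4.5; cy_1 = 3.5; cz_1 = 2.5; d_1 = 2.5; h_1 = 2.5; cx_2 = 4.5; cy_2 = 1.5; cz_2 = 0.5; r_2 = 1; cx_3 = 2.5; cy_3 = 3.5; cz_3 = 3; h_3 = 1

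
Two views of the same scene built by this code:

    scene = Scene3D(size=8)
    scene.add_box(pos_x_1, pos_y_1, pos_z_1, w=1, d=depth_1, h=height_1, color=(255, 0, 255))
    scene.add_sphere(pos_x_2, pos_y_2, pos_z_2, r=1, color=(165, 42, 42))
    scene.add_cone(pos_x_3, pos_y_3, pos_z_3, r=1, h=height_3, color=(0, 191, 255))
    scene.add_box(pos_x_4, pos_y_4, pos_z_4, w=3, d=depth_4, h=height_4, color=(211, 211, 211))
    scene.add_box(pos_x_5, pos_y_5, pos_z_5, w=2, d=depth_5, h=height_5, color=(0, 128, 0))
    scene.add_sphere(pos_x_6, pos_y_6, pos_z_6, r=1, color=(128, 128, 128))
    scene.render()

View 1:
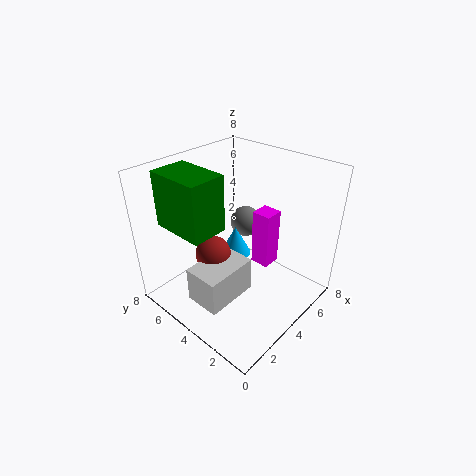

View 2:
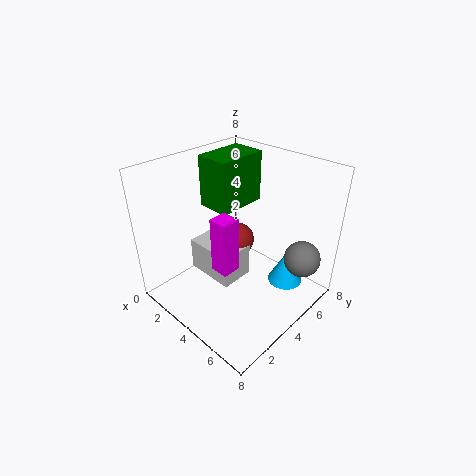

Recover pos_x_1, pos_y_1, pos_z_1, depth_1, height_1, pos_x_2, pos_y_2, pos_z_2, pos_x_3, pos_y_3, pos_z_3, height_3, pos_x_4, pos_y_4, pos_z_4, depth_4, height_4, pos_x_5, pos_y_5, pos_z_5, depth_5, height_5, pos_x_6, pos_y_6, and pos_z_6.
pos_x_1 = 4
pos_y_1 = 2
pos_z_1 = 3
depth_1 = 1
height_1 = 3
pos_x_2 = 3
pos_y_2 = 5
pos_z_2 = 3
pos_x_3 = 6
pos_y_3 = 6
pos_z_3 = 1
height_3 = 2
pos_x_4 = 1
pos_y_4 = 3
pos_z_4 = 1
depth_4 = 2
height_4 = 2
pos_x_5 = 1
pos_y_5 = 4
pos_z_5 = 5
depth_5 = 3
height_5 = 3
pos_x_6 = 7
pos_y_6 = 6
pos_z_6 = 3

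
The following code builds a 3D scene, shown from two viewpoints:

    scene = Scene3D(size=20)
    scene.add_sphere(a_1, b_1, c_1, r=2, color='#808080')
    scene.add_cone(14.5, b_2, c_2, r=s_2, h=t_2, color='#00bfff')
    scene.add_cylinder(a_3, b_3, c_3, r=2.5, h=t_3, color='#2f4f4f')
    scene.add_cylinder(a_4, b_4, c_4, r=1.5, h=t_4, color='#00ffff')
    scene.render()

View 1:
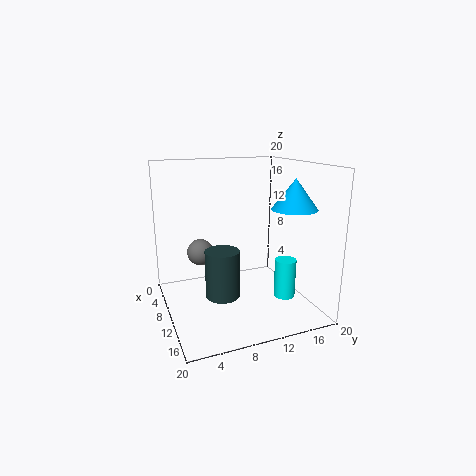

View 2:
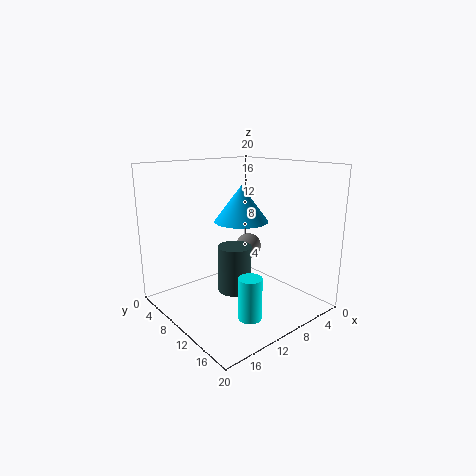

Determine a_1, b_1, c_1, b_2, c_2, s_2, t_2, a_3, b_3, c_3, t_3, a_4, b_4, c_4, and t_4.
a_1 = 4.5; b_1 = 6; c_1 = 6.5; b_2 = 16; c_2 = 14.5; s_2 = 3; t_2 = 4; a_3 = 9; b_3 = 8; c_3 = 1; t_3 = 7; a_4 = 13; b_4 = 16; c_4 = 1.5; t_4 = 5.5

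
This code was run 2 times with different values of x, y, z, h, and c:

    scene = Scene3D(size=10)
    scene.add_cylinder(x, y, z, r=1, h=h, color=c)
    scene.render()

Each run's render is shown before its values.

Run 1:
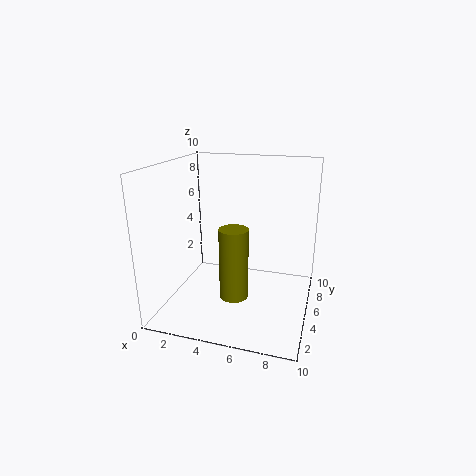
x = 5, y = 4, z = 1, h = 5, c = 'olive'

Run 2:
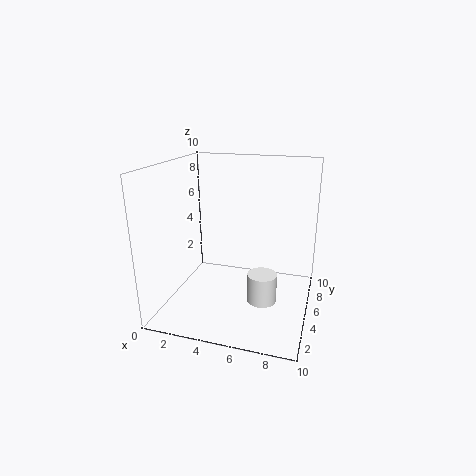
x = 7, y = 4, z = 1, h = 2, c = 'white'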